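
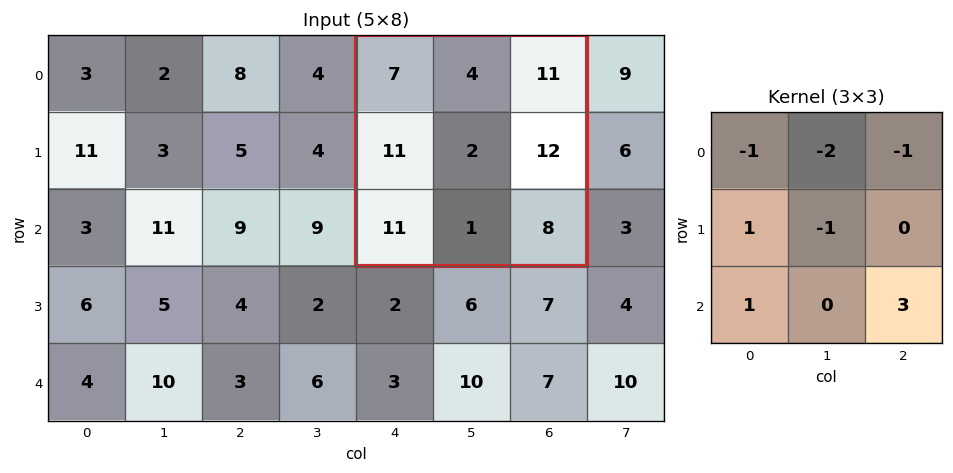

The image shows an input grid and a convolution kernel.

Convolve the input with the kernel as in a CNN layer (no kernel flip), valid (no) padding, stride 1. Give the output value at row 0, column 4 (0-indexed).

18

The receptive field on the input at this output position is [7 4 11 / 11 2 12 / 11 1 8]. Elementwise product with the kernel and sum: 7·-1 + 4·-2 + 11·-1 + 11·1 + 2·-1 + 11·1 + 8·3.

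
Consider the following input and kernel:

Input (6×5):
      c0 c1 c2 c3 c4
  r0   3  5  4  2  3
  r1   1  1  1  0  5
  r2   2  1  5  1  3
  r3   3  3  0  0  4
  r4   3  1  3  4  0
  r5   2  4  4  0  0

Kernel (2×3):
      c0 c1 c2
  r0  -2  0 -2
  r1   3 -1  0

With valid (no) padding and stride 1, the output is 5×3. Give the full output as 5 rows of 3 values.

Output[0,0]: The receptive field on the input at this output position is [3 5 4 / 1 1 1]. Elementwise product with the kernel and sum: 3·-2 + 4·-2 + 1·3 + 1·-1.
Output[0,1]: The receptive field on the input at this output position is [5 4 2 / 1 1 0]. Elementwise product with the kernel and sum: 5·-2 + 2·-2 + 1·3 + 1·-1.

-12 -12 -11
1 -4 2
-8 5 -16
2 -6 -3
-10 -2 6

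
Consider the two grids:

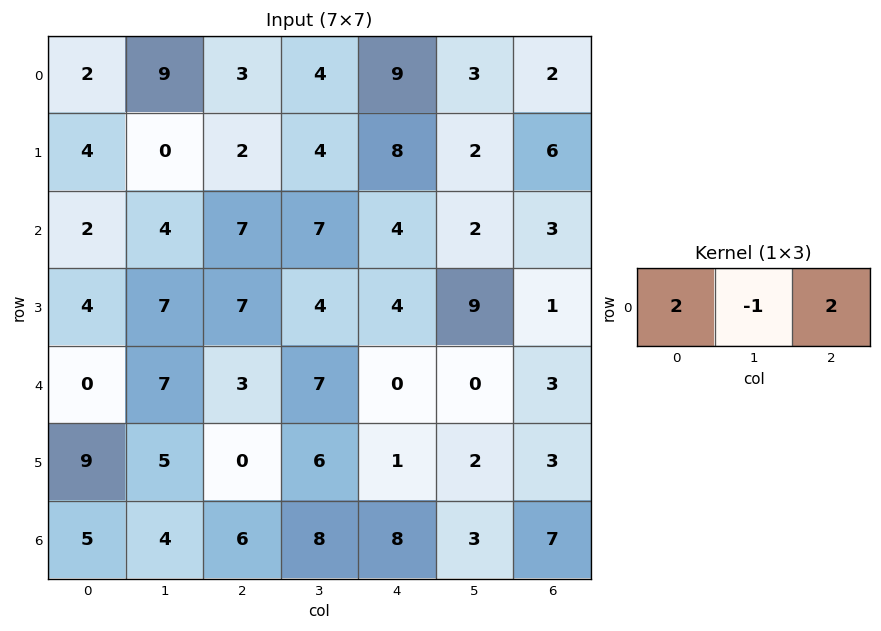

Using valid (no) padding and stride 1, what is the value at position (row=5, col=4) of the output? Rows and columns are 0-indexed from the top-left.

The receptive field on the input at this output position is [1 2 3]. Elementwise product with the kernel and sum: 1·2 + 2·-1 + 3·2.

6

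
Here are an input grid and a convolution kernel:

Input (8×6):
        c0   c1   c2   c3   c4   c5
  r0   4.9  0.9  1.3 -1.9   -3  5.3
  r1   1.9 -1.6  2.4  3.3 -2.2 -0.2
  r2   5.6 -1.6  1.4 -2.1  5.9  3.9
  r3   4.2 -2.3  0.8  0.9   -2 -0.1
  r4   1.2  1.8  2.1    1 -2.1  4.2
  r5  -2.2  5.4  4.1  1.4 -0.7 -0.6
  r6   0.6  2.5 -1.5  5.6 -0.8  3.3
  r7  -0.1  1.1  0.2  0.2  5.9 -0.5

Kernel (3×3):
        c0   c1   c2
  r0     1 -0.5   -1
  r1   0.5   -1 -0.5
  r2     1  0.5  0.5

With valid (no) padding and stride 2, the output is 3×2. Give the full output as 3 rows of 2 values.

Output[0,0]: The receptive field on the input at this output position is [4.9 0.9 1.3 / 1.9 -1.6 2.4 / 5.6 -1.6 1.4]. Elementwise product with the kernel and sum: 4.9·1 + 0.9·-0.5 + 1.3·-1 + 1.9·0.5 + -1.6·-1 + 2.4·-0.5 + 5.6·1 + -1.6·0.5 + 1.4·0.5.
Output[0,1]: The receptive field on the input at this output position is [1.3 -1.9 -3 / 2.4 3.3 -2.2 / 1.4 -2.1 5.9]. Elementwise product with the kernel and sum: 1.3·1 + -1.9·-0.5 + -3·-1 + 2.4·0.5 + 3.3·-1 + -2.2·-0.5 + 1.4·1 + -2.1·0.5 + 5.9·0.5.

10 7.55
12.15 -1.4
-9.25 5.6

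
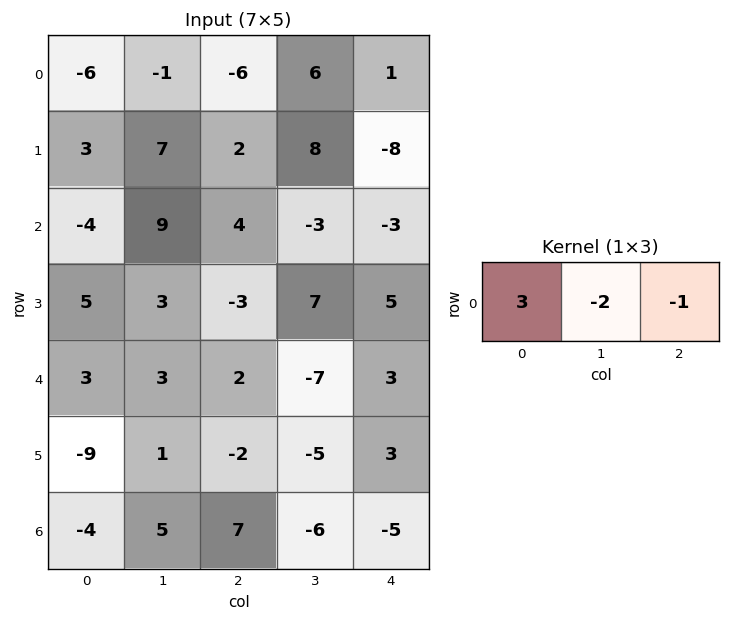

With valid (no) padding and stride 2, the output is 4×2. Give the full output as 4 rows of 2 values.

-10 -31
-34 21
1 17
-29 38

Output[0,0]: The receptive field on the input at this output position is [-6 -1 -6]. Elementwise product with the kernel and sum: -6·3 + -1·-2 + -6·-1.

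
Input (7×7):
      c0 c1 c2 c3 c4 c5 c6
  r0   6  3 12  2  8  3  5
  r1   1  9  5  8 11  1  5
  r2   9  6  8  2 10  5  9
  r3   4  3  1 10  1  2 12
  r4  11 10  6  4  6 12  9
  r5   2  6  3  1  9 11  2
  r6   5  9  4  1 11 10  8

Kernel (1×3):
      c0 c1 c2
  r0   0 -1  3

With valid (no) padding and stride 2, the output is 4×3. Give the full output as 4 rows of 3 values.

33 22 12
18 28 22
8 14 15
3 32 14

Output[0,0]: The receptive field on the input at this output position is [6 3 12]. Elementwise product with the kernel and sum: 3·-1 + 12·3.
Output[0,1]: The receptive field on the input at this output position is [12 2 8]. Elementwise product with the kernel and sum: 2·-1 + 8·3.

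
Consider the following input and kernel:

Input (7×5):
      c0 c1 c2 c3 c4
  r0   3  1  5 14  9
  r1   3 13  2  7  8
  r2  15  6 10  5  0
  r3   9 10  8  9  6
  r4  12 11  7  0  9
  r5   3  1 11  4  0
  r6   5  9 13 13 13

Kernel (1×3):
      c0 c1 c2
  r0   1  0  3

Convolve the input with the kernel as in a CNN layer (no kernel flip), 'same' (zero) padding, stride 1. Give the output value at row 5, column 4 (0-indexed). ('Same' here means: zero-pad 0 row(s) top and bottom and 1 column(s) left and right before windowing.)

4

The receptive field on the zero-padded input at this output position is [4 0 0]. Elementwise product with the kernel and sum: 4·1 + 0·3.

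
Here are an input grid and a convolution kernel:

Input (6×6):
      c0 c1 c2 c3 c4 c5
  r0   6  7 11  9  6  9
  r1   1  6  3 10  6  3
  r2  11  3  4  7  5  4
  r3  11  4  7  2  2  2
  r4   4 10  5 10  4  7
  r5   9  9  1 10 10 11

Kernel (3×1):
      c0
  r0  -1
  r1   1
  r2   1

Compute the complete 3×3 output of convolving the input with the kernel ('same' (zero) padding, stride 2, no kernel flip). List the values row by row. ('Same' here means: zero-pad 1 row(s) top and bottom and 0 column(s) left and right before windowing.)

Output[0,0]: The receptive field on the zero-padded input at this output position is [0 / 6 / 1]. Elementwise product with the kernel and sum: 0·-1 + 6·1 + 1·1.
Output[0,1]: The receptive field on the zero-padded input at this output position is [0 / 11 / 3]. Elementwise product with the kernel and sum: 0·-1 + 11·1 + 3·1.

7 14 12
21 8 1
2 -1 12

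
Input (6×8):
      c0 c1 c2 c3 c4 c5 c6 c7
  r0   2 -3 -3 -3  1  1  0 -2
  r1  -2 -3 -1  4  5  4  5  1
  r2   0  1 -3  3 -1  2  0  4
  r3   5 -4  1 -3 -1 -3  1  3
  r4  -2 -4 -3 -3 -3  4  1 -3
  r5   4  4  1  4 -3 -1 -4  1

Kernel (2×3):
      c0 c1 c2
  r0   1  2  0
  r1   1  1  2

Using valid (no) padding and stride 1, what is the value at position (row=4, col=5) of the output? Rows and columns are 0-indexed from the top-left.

3

The receptive field on the input at this output position is [4 1 -3 / -1 -4 1]. Elementwise product with the kernel and sum: 4·1 + 1·2 + -1·1 + -4·1 + 1·2.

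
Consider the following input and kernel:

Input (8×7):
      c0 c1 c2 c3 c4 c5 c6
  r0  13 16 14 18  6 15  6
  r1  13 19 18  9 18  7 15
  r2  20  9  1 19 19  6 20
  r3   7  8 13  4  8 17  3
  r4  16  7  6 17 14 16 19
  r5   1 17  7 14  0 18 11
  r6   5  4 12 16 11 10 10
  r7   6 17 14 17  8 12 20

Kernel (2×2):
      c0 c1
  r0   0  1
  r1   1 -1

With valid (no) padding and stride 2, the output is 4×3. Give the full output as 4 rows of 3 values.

Output[0,0]: The receptive field on the input at this output position is [13 16 / 13 19]. Elementwise product with the kernel and sum: 16·1 + 13·1 + 19·-1.
Output[0,1]: The receptive field on the input at this output position is [14 18 / 18 9]. Elementwise product with the kernel and sum: 18·1 + 18·1 + 9·-1.

10 27 26
8 28 -3
-9 10 -2
-7 13 6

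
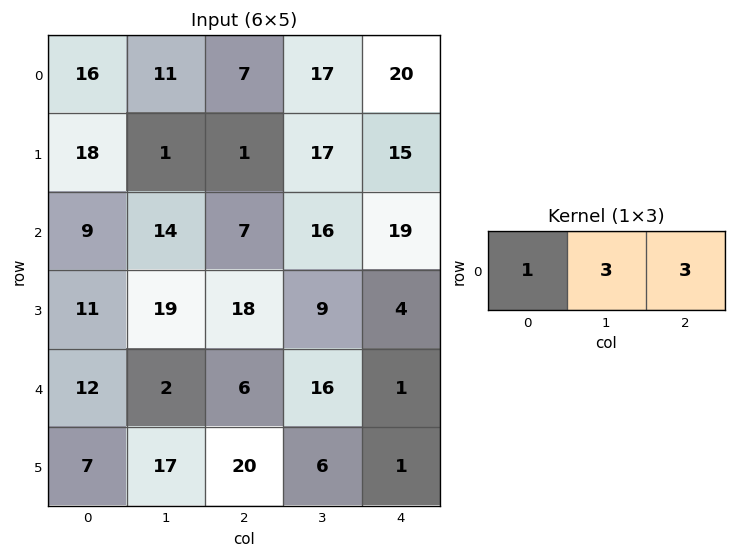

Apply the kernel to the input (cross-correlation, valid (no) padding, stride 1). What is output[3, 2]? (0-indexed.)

57

The receptive field on the input at this output position is [18 9 4]. Elementwise product with the kernel and sum: 18·1 + 9·3 + 4·3.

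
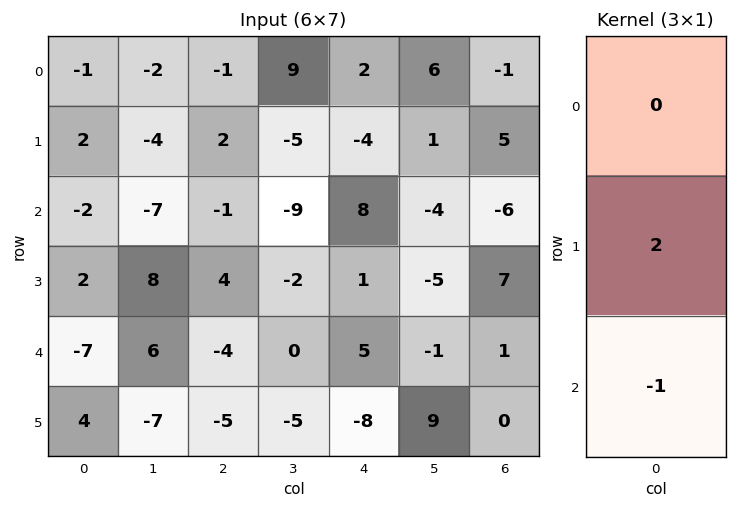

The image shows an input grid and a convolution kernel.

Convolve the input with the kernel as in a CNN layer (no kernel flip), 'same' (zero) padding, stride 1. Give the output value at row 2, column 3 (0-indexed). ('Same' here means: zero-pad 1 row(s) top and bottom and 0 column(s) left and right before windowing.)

The receptive field on the zero-padded input at this output position is [-5 / -9 / -2]. Elementwise product with the kernel and sum: -9·2 + -2·-1.

-16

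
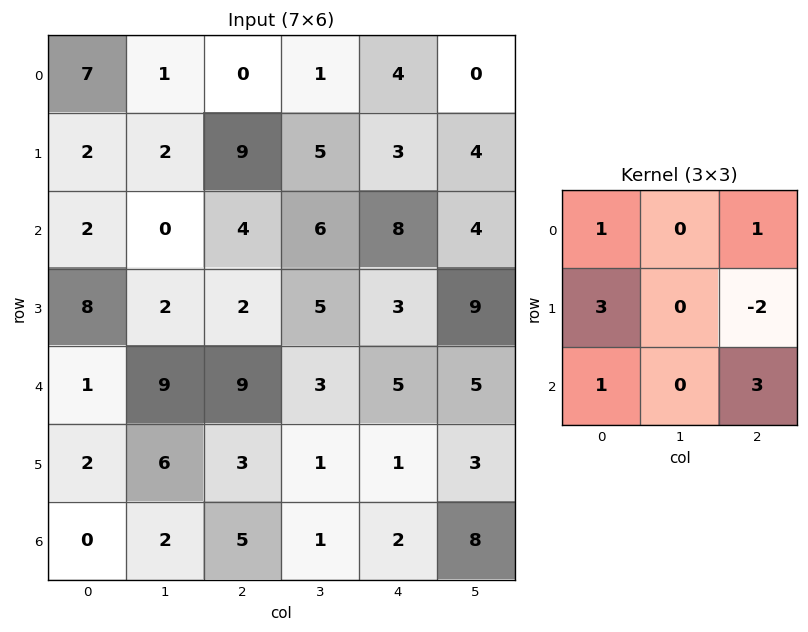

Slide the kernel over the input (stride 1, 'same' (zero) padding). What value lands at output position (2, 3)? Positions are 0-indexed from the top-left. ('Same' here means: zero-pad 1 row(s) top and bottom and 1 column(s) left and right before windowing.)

The receptive field on the zero-padded input at this output position is [9 5 3 / 4 6 8 / 2 5 3]. Elementwise product with the kernel and sum: 9·1 + 3·1 + 4·3 + 8·-2 + 2·1 + 3·3.

19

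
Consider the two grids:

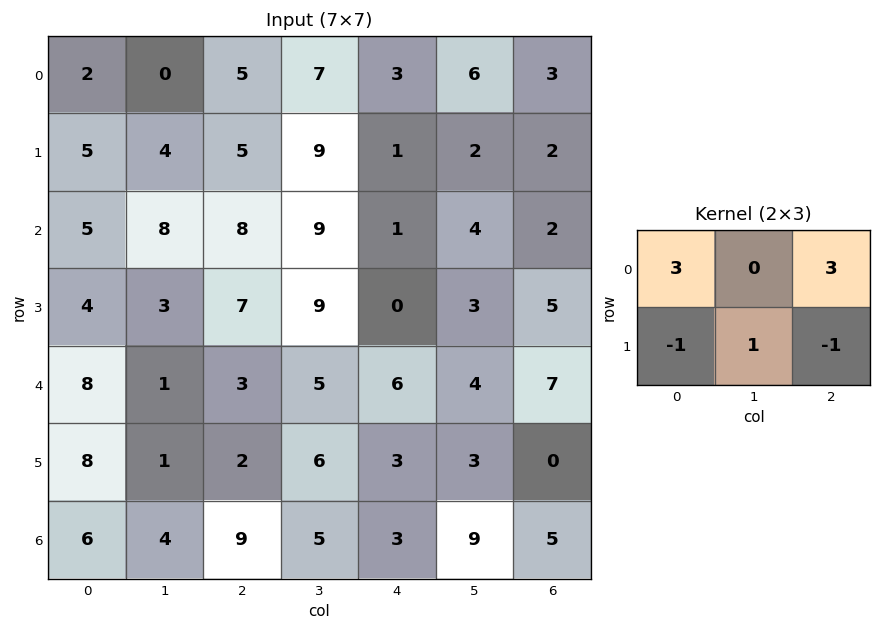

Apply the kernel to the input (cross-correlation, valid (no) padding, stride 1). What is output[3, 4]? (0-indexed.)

6

The receptive field on the input at this output position is [0 3 5 / 6 4 7]. Elementwise product with the kernel and sum: 0·3 + 5·3 + 6·-1 + 4·1 + 7·-1.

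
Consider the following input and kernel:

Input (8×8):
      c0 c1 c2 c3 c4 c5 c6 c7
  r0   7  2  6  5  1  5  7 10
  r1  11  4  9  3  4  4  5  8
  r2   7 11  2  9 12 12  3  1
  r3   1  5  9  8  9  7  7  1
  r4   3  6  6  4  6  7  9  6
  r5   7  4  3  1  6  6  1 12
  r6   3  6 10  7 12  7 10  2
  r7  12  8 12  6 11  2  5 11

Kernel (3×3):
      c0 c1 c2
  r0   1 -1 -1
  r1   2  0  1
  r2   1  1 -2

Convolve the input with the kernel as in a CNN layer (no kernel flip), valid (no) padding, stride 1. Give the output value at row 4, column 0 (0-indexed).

The receptive field on the input at this output position is [3 6 6 / 7 4 3 / 3 6 10]. Elementwise product with the kernel and sum: 3·1 + 6·-1 + 6·-1 + 7·2 + 3·1 + 3·1 + 6·1 + 10·-2.

-3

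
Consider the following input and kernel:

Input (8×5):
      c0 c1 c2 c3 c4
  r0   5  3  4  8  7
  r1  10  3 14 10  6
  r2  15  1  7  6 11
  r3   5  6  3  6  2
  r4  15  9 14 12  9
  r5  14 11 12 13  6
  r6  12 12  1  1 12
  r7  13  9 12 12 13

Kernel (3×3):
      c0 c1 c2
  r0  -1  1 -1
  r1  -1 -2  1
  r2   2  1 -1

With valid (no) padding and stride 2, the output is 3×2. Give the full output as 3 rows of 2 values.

Output[0,0]: The receptive field on the input at this output position is [5 3 4 / 10 3 14 / 15 1 7]. Elementwise product with the kernel and sum: 5·-1 + 3·1 + 4·-1 + 10·-1 + 3·-2 + 14·1 + 15·2 + 1·1 + 7·-1.
Output[0,1]: The receptive field on the input at this output position is [4 8 7 / 14 10 6 / 7 6 11]. Elementwise product with the kernel and sum: 4·-1 + 8·1 + 7·-1 + 14·-1 + 10·-2 + 6·1 + 7·2 + 6·1 + 11·-1.

16 -22
-10 6
-9 -52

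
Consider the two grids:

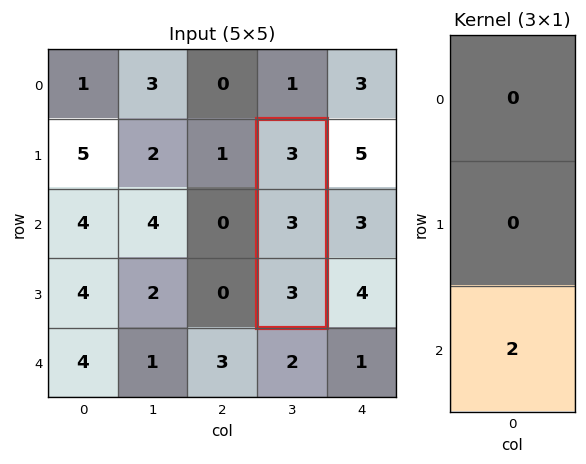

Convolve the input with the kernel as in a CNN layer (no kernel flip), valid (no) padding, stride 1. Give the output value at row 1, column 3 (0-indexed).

The receptive field on the input at this output position is [3 / 3 / 3]. Elementwise product with the kernel and sum: 3·2.

6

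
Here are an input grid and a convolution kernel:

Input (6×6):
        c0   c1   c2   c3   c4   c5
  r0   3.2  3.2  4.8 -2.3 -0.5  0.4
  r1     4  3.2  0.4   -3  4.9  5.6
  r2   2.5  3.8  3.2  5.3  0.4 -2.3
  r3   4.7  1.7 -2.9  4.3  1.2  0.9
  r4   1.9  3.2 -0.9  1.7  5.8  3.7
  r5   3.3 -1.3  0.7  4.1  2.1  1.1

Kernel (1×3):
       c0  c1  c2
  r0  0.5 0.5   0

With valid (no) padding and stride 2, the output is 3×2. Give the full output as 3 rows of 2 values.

Output[0,0]: The receptive field on the input at this output position is [3.2 3.2 4.8]. Elementwise product with the kernel and sum: 3.2·0.5 + 3.2·0.5.
Output[0,1]: The receptive field on the input at this output position is [4.8 -2.3 -0.5]. Elementwise product with the kernel and sum: 4.8·0.5 + -2.3·0.5.

3.2 1.25
3.15 4.25
2.55 0.4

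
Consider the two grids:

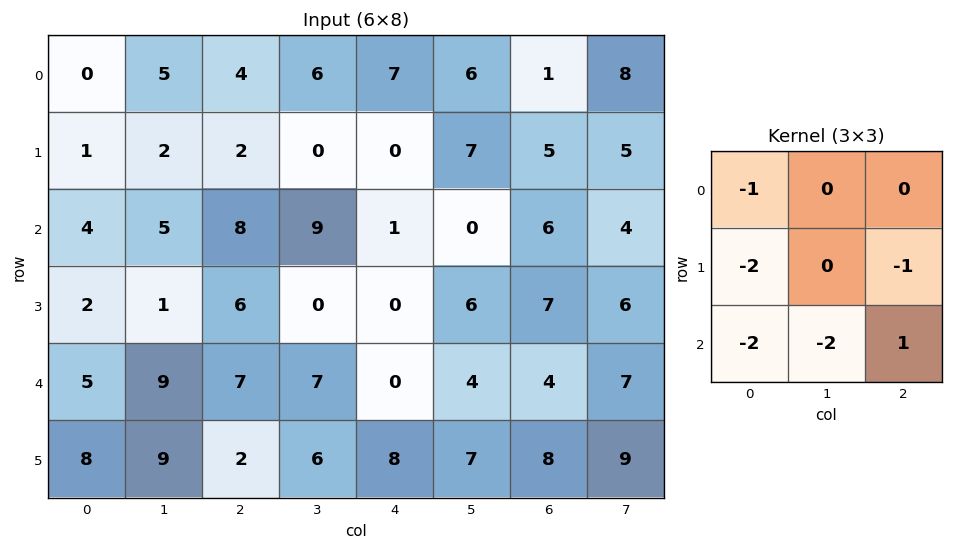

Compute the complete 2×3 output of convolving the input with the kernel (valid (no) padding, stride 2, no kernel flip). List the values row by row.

Output[0,0]: The receptive field on the input at this output position is [0 5 4 / 1 2 2 / 4 5 8]. Elementwise product with the kernel and sum: 0·-1 + 1·-2 + 2·-1 + 4·-2 + 5·-2 + 8·1.
Output[0,1]: The receptive field on the input at this output position is [4 6 7 / 2 0 0 / 8 9 1]. Elementwise product with the kernel and sum: 4·-1 + 2·-2 + 0·-1 + 8·-2 + 9·-2 + 1·1.

-14 -41 -8
-35 -48 -12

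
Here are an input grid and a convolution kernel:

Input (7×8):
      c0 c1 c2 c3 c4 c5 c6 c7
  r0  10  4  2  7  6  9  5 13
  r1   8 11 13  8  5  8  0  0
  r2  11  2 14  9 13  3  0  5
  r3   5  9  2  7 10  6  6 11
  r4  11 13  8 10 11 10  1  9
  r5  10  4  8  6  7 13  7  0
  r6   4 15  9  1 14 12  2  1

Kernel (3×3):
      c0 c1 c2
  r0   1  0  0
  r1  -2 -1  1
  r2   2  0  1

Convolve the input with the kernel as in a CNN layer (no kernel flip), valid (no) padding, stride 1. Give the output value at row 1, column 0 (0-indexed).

The receptive field on the input at this output position is [8 11 13 / 11 2 14 / 5 9 2]. Elementwise product with the kernel and sum: 8·1 + 11·-2 + 2·-1 + 14·1 + 5·2 + 2·1.

10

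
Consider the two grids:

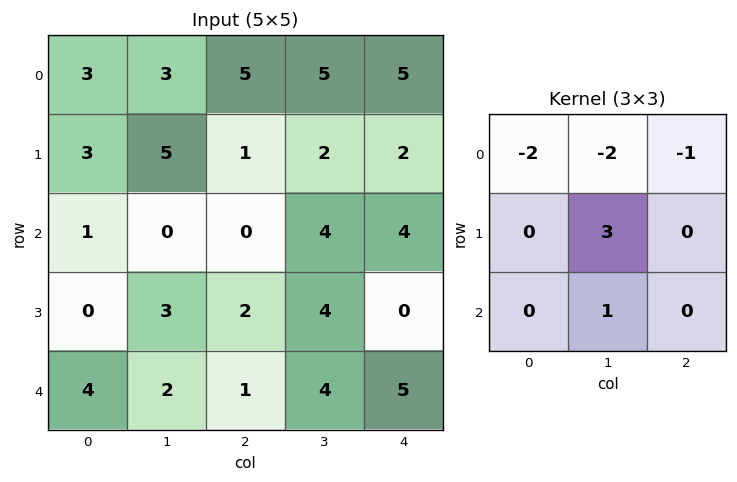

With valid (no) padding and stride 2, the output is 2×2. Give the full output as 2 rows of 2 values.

Output[0,0]: The receptive field on the input at this output position is [3 3 5 / 3 5 1 / 1 0 0]. Elementwise product with the kernel and sum: 3·-2 + 3·-2 + 5·-1 + 5·3 + 0·1.
Output[0,1]: The receptive field on the input at this output position is [5 5 5 / 1 2 2 / 0 4 4]. Elementwise product with the kernel and sum: 5·-2 + 5·-2 + 5·-1 + 2·3 + 4·1.

-2 -15
9 4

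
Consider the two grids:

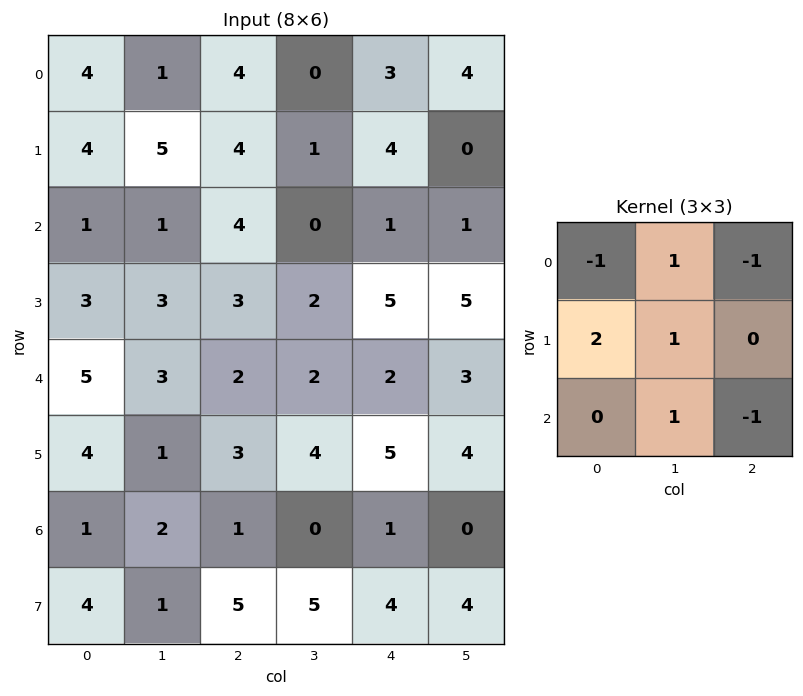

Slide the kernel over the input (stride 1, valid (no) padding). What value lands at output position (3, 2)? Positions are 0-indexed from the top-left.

-1

The receptive field on the input at this output position is [3 2 5 / 2 2 2 / 3 4 5]. Elementwise product with the kernel and sum: 3·-1 + 2·1 + 5·-1 + 2·2 + 2·1 + 4·1 + 5·-1.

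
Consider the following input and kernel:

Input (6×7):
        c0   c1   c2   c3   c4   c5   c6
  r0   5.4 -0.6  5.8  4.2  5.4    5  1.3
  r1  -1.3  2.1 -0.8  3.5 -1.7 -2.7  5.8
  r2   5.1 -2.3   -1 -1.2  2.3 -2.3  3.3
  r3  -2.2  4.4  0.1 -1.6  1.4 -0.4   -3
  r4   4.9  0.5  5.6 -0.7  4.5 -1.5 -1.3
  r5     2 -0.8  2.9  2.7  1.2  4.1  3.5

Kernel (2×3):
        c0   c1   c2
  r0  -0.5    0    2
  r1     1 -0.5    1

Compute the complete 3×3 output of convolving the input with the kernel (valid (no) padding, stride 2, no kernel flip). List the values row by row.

Output[0,0]: The receptive field on the input at this output position is [5.4 -0.6 5.8 / -1.3 2.1 -0.8]. Elementwise product with the kernel and sum: 5.4·-0.5 + 5.8·2 + -1.3·1 + 2.1·-0.5 + -0.8·1.
Output[0,1]: The receptive field on the input at this output position is [5.8 4.2 5.4 / -0.8 3.5 -1.7]. Elementwise product with the kernel and sum: 5.8·-0.5 + 5.4·2 + -0.8·1 + 3.5·-0.5 + -1.7·1.

5.75 3.65 5.35
-8.85 7.4 4.05
14.05 8.95 -2.2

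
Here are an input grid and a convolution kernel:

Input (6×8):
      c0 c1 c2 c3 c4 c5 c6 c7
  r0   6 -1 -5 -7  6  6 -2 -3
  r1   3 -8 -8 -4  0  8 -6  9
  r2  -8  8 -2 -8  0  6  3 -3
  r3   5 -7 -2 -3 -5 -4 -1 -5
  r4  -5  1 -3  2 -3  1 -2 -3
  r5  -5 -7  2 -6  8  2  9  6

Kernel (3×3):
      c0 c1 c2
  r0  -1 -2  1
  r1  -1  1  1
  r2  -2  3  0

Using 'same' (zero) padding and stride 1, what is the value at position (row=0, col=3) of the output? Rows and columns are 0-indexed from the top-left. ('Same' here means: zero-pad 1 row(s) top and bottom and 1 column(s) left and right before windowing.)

8

The receptive field on the zero-padded input at this output position is [0 0 0 / -5 -7 6 / -8 -4 0]. Elementwise product with the kernel and sum: 0·-1 + 0·-2 + 0·1 + -5·-1 + -7·1 + 6·1 + -8·-2 + -4·3.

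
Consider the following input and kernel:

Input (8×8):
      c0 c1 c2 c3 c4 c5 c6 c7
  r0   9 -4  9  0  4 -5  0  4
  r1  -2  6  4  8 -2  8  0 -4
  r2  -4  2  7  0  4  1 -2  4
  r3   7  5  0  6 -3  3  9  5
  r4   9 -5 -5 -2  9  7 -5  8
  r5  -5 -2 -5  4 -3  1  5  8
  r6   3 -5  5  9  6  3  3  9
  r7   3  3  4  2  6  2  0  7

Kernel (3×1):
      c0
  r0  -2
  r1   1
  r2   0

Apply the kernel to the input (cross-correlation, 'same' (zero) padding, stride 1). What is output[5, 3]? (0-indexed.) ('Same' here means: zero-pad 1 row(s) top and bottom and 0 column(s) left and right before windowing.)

8

The receptive field on the zero-padded input at this output position is [-2 / 4 / 9]. Elementwise product with the kernel and sum: -2·-2 + 4·1.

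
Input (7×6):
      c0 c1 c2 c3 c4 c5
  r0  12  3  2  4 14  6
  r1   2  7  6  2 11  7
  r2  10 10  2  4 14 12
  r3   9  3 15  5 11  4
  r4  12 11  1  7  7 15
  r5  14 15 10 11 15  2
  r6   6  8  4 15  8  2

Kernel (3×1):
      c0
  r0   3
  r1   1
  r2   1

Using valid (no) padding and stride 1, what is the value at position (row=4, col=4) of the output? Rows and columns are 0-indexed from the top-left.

44

The receptive field on the input at this output position is [7 / 15 / 8]. Elementwise product with the kernel and sum: 7·3 + 15·1 + 8·1.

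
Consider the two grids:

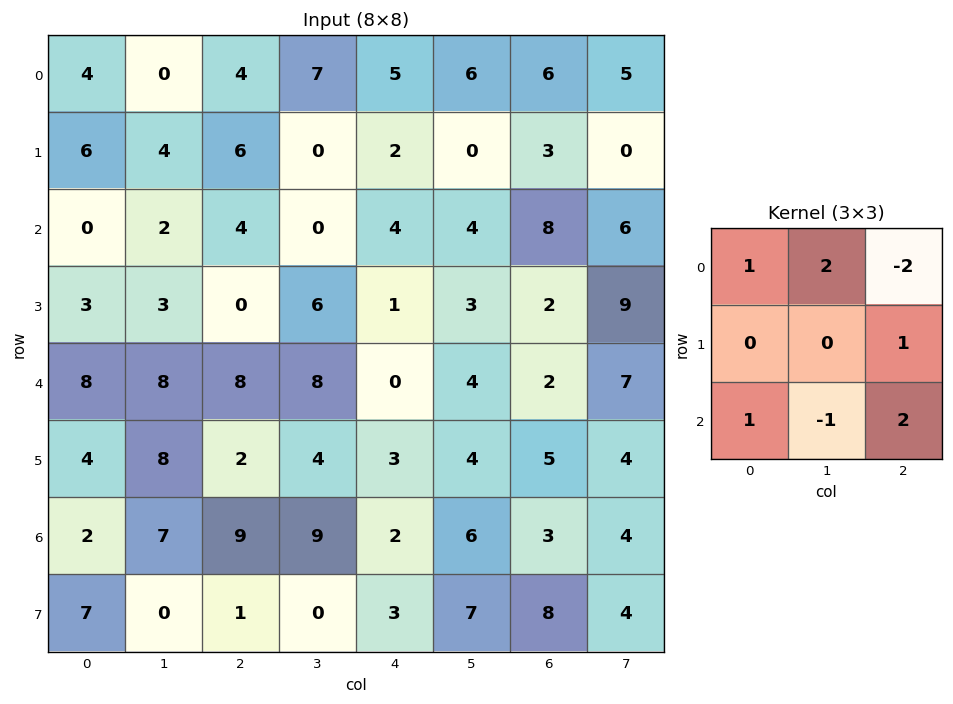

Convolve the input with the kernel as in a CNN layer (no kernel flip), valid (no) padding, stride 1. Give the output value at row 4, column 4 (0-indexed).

11

The receptive field on the input at this output position is [0 4 2 / 3 4 5 / 2 6 3]. Elementwise product with the kernel and sum: 0·1 + 4·2 + 2·-2 + 5·1 + 2·1 + 6·-1 + 3·2.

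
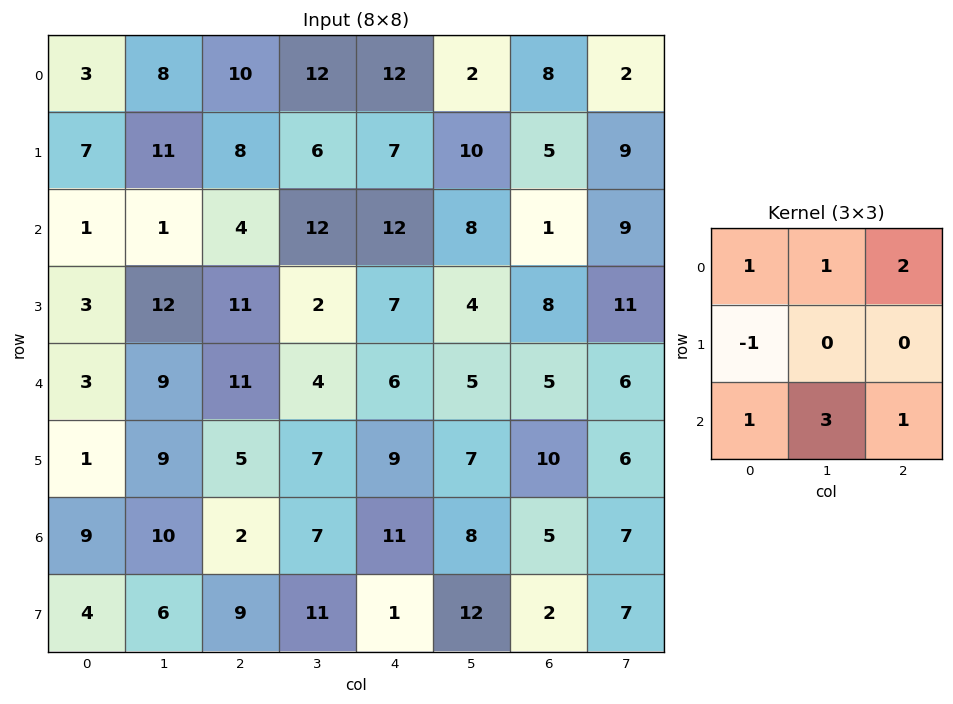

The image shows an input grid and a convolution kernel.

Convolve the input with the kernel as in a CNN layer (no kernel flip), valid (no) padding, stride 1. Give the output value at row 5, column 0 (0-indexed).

42

The receptive field on the input at this output position is [1 9 5 / 9 10 2 / 4 6 9]. Elementwise product with the kernel and sum: 1·1 + 9·1 + 5·2 + 9·-1 + 4·1 + 6·3 + 9·1.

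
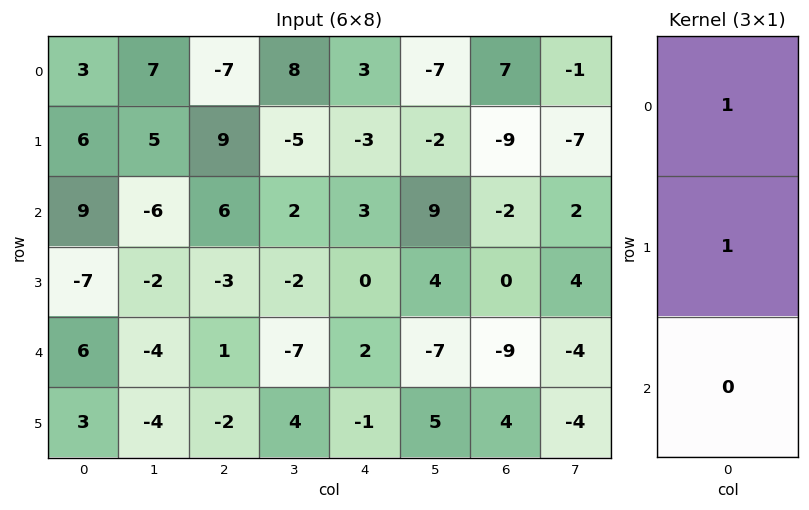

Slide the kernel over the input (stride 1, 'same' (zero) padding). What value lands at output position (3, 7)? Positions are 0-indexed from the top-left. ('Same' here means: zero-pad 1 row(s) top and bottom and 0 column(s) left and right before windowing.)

The receptive field on the zero-padded input at this output position is [2 / 4 / -4]. Elementwise product with the kernel and sum: 2·1 + 4·1.

6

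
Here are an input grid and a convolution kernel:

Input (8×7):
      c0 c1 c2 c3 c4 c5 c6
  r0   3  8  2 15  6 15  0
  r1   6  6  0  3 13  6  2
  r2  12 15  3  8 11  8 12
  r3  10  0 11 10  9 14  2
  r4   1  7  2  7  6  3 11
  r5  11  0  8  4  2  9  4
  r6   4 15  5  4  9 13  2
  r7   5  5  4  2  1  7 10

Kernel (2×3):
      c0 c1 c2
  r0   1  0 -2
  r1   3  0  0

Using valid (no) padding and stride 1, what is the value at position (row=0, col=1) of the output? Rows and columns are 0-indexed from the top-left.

The receptive field on the input at this output position is [8 2 15 / 6 0 3]. Elementwise product with the kernel and sum: 8·1 + 15·-2 + 6·3.

-4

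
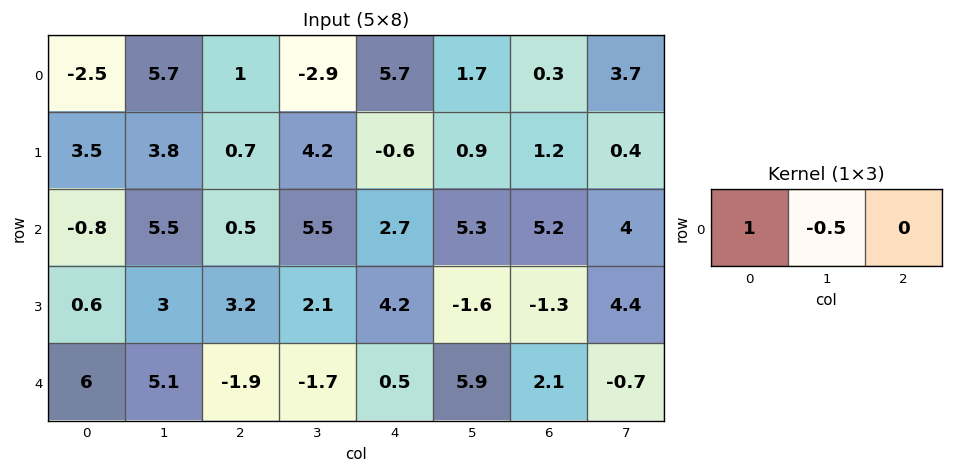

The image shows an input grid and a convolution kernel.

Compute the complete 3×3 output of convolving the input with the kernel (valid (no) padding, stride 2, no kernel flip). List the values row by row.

Output[0,0]: The receptive field on the input at this output position is [-2.5 5.7 1]. Elementwise product with the kernel and sum: -2.5·1 + 5.7·-0.5.
Output[0,1]: The receptive field on the input at this output position is [1 -2.9 5.7]. Elementwise product with the kernel and sum: 1·1 + -2.9·-0.5.

-5.35 2.45 4.85
-3.55 -2.25 0.05
3.45 -1.05 -2.45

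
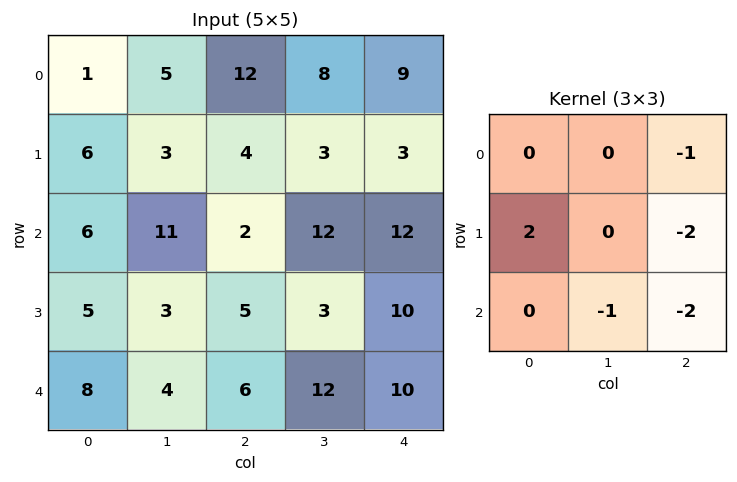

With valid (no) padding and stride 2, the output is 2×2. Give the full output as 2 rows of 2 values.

Output[0,0]: The receptive field on the input at this output position is [1 5 12 / 6 3 4 / 6 11 2]. Elementwise product with the kernel and sum: 12·-1 + 6·2 + 4·-2 + 11·-1 + 2·-2.
Output[0,1]: The receptive field on the input at this output position is [12 8 9 / 4 3 3 / 2 12 12]. Elementwise product with the kernel and sum: 9·-1 + 4·2 + 3·-2 + 12·-1 + 12·-2.

-23 -43
-18 -54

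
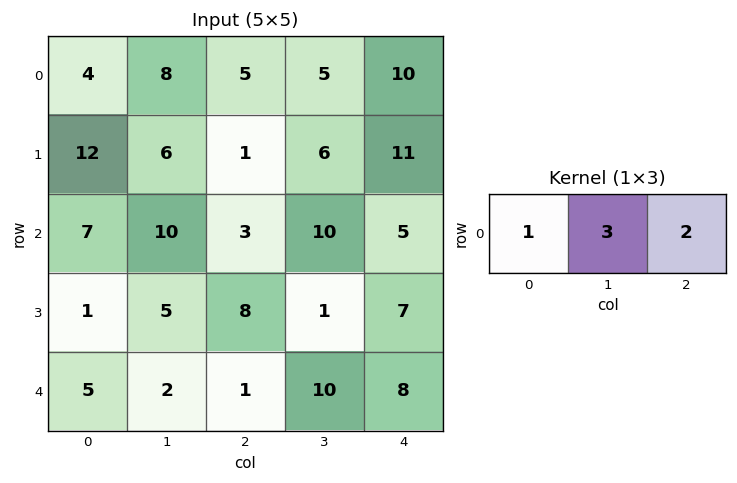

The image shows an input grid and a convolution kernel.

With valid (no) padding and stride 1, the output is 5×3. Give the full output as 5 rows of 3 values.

38 33 40
32 21 41
43 39 43
32 31 25
13 25 47

Output[0,0]: The receptive field on the input at this output position is [4 8 5]. Elementwise product with the kernel and sum: 4·1 + 8·3 + 5·2.
Output[0,1]: The receptive field on the input at this output position is [8 5 5]. Elementwise product with the kernel and sum: 8·1 + 5·3 + 5·2.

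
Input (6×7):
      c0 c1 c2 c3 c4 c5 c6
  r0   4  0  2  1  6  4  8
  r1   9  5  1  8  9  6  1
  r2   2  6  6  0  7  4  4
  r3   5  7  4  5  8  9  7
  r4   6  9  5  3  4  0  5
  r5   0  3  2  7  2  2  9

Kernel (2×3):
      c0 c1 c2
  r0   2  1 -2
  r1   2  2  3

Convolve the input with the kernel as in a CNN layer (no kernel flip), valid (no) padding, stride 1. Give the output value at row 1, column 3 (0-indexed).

39

The receptive field on the input at this output position is [8 9 6 / 0 7 4]. Elementwise product with the kernel and sum: 8·2 + 9·1 + 6·-2 + 0·2 + 7·2 + 4·3.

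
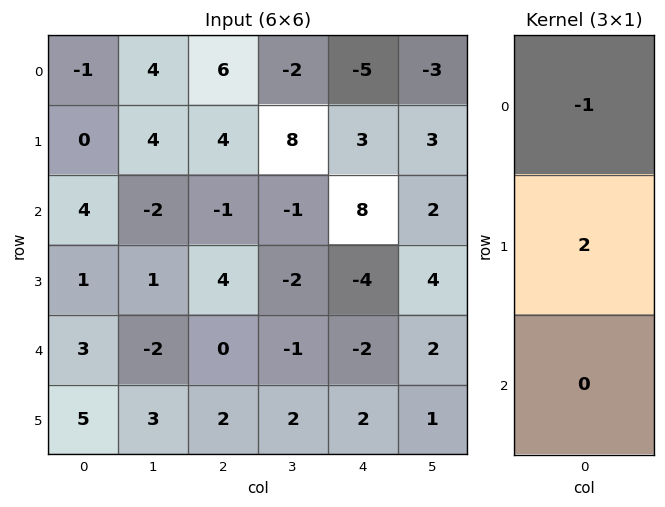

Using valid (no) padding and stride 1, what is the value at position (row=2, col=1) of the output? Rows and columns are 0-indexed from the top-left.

The receptive field on the input at this output position is [-2 / 1 / -2]. Elementwise product with the kernel and sum: -2·-1 + 1·2.

4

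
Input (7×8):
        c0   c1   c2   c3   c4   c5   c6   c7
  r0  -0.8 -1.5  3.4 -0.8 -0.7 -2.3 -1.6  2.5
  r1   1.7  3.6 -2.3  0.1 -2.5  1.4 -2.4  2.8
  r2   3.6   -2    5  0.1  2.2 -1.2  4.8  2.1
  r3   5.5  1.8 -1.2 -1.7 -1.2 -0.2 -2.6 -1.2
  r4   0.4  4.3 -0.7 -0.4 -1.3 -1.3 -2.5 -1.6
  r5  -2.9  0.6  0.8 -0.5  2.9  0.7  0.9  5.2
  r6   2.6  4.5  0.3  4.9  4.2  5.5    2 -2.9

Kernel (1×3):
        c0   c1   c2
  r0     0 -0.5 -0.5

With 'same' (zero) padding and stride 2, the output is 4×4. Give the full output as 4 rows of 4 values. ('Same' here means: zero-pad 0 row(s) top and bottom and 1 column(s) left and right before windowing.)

1.15 -1.3 1.5 -0.45
-0.8 -2.55 -0.5 -3.45
-2.35 0.55 1.3 2.05
-3.55 -2.6 -4.85 0.45

Output[0,0]: The receptive field on the zero-padded input at this output position is [0 -0.8 -1.5]. Elementwise product with the kernel and sum: -0.8·-0.5 + -1.5·-0.5.
Output[0,1]: The receptive field on the zero-padded input at this output position is [-1.5 3.4 -0.8]. Elementwise product with the kernel and sum: 3.4·-0.5 + -0.8·-0.5.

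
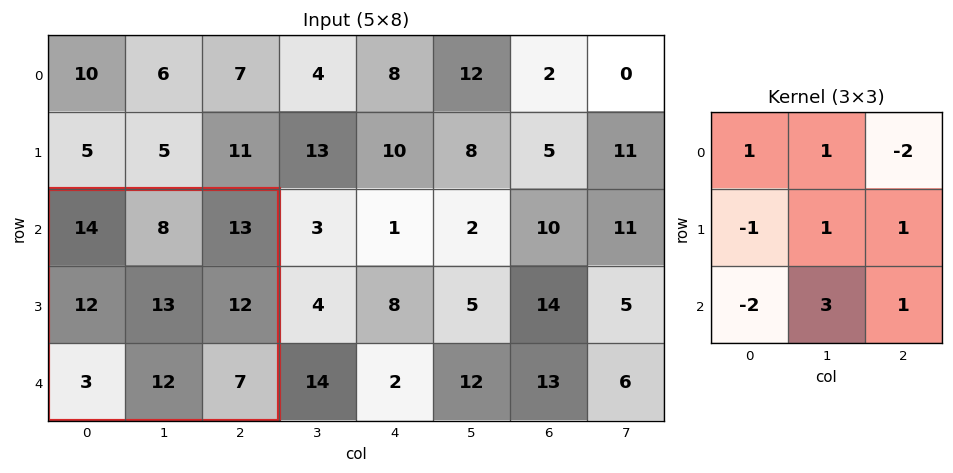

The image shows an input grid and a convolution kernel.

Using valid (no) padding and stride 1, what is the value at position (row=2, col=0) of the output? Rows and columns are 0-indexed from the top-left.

46

The receptive field on the input at this output position is [14 8 13 / 12 13 12 / 3 12 7]. Elementwise product with the kernel and sum: 14·1 + 8·1 + 13·-2 + 12·-1 + 13·1 + 12·1 + 3·-2 + 12·3 + 7·1.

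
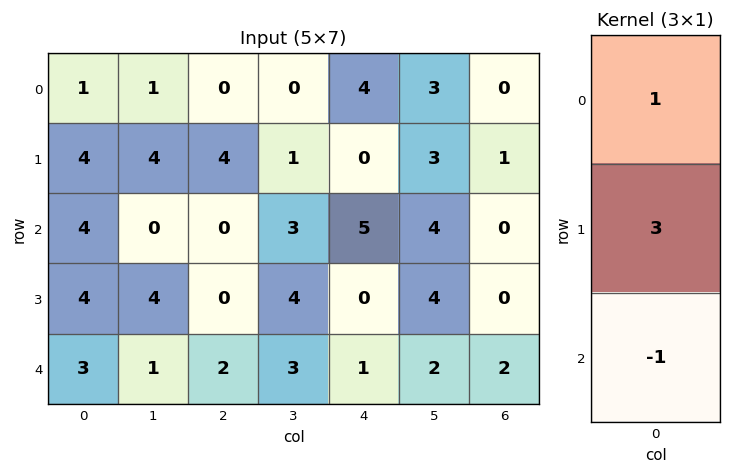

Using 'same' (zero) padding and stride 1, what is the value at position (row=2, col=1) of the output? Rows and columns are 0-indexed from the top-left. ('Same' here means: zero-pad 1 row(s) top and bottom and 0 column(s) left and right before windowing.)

The receptive field on the zero-padded input at this output position is [4 / 0 / 4]. Elementwise product with the kernel and sum: 4·1 + 0·3 + 4·-1.

0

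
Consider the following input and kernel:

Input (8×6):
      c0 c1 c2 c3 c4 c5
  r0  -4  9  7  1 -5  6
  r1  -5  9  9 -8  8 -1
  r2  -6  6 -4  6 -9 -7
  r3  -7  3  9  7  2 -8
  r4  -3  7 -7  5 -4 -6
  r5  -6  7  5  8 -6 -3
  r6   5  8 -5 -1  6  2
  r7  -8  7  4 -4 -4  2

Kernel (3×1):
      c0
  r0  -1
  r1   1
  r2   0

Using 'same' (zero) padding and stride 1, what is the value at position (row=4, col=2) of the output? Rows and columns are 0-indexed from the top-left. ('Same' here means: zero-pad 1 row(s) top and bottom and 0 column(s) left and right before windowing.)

-16

The receptive field on the zero-padded input at this output position is [9 / -7 / 5]. Elementwise product with the kernel and sum: 9·-1 + -7·1.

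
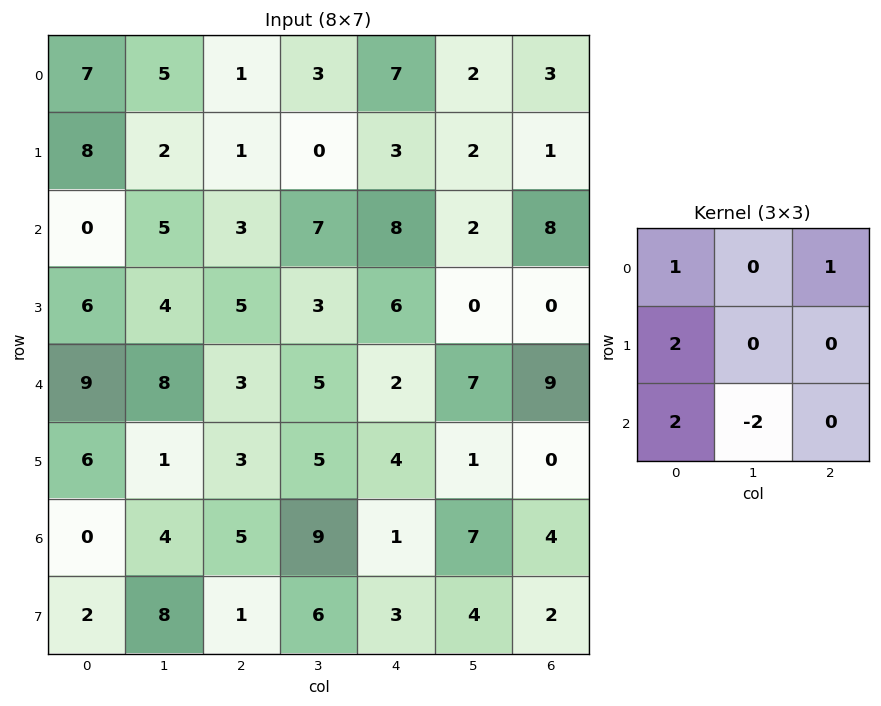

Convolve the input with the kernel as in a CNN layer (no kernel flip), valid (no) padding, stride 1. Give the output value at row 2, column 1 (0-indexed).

The receptive field on the input at this output position is [5 3 7 / 4 5 3 / 8 3 5]. Elementwise product with the kernel and sum: 5·1 + 7·1 + 4·2 + 8·2 + 3·-2.

30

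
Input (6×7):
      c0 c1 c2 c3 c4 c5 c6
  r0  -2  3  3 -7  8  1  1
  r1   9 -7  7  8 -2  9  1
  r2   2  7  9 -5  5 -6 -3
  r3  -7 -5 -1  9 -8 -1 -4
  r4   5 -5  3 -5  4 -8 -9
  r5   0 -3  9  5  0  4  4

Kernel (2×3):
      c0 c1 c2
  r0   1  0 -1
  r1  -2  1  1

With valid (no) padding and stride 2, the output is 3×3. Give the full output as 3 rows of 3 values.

Output[0,0]: The receptive field on the input at this output position is [-2 3 3 / 9 -7 7]. Elementwise product with the kernel and sum: -2·1 + 3·-1 + 9·-2 + -7·1 + 7·1.

-23 -13 21
1 7 19
8 -14 21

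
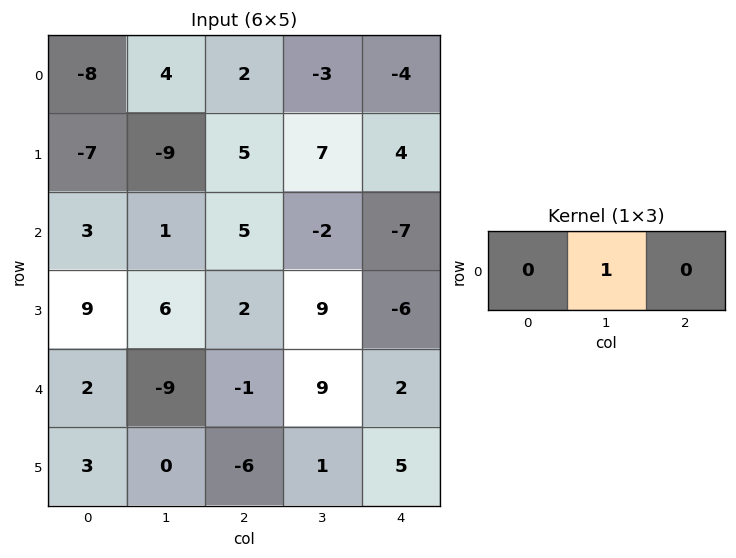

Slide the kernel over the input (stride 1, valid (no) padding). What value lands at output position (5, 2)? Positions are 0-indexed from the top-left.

1

The receptive field on the input at this output position is [-6 1 5]. Elementwise product with the kernel and sum: 1·1.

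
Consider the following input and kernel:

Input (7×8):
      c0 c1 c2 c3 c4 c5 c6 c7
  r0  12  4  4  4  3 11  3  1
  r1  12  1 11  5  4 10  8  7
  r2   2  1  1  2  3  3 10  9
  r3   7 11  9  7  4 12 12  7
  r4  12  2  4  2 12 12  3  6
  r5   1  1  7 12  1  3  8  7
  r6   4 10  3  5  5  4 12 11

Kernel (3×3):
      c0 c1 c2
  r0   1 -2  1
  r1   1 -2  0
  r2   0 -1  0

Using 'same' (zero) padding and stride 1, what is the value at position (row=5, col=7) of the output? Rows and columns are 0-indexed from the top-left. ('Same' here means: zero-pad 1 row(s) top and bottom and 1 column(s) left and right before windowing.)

The receptive field on the zero-padded input at this output position is [3 6 0 / 8 7 0 / 12 11 0]. Elementwise product with the kernel and sum: 3·1 + 6·-2 + 0·1 + 8·1 + 7·-2 + 11·-1.

-26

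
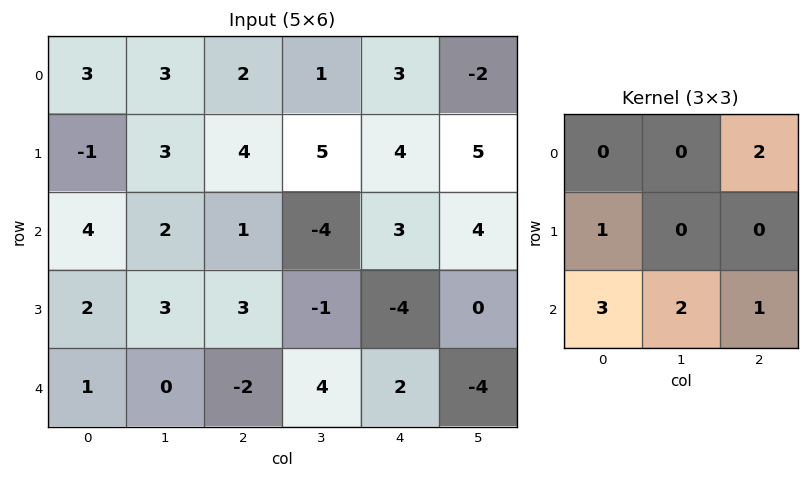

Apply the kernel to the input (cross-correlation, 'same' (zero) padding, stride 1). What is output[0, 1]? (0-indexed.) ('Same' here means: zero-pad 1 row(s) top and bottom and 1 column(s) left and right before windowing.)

10

The receptive field on the zero-padded input at this output position is [0 0 0 / 3 3 2 / -1 3 4]. Elementwise product with the kernel and sum: 0·2 + 3·1 + -1·3 + 3·2 + 4·1.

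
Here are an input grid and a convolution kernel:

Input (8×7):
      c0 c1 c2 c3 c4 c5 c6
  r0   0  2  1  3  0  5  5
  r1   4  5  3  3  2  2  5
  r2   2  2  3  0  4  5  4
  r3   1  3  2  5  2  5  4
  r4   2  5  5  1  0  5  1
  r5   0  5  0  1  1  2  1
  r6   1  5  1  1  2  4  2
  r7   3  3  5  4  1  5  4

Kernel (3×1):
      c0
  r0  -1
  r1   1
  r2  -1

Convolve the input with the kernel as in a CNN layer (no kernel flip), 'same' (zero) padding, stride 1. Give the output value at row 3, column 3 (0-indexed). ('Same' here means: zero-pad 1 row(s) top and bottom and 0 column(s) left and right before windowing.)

4

The receptive field on the zero-padded input at this output position is [0 / 5 / 1]. Elementwise product with the kernel and sum: 0·-1 + 5·1 + 1·-1.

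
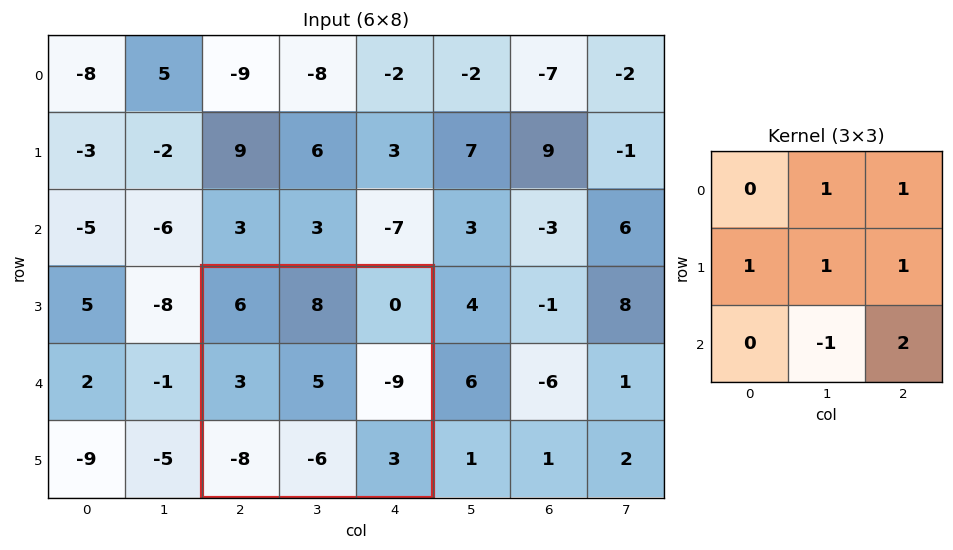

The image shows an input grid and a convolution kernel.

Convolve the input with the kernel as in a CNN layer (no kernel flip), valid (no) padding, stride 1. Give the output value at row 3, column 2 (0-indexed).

The receptive field on the input at this output position is [6 8 0 / 3 5 -9 / -8 -6 3]. Elementwise product with the kernel and sum: 8·1 + 0·1 + 3·1 + 5·1 + -9·1 + -6·-1 + 3·2.

19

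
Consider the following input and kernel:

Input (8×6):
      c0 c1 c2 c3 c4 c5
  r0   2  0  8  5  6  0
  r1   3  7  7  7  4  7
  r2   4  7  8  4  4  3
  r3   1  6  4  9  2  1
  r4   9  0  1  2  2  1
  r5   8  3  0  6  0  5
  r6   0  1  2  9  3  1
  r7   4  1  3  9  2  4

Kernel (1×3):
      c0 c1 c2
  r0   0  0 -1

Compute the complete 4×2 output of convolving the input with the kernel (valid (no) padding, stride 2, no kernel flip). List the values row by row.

-8 -6
-8 -4
-1 -2
-2 -3

Output[0,0]: The receptive field on the input at this output position is [2 0 8]. Elementwise product with the kernel and sum: 8·-1.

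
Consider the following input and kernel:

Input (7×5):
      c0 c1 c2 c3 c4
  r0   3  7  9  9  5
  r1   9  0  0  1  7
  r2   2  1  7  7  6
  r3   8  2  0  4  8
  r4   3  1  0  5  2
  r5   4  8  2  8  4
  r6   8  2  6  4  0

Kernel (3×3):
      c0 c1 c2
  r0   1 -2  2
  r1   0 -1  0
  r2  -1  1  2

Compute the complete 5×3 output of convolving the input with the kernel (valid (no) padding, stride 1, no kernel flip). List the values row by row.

Output[0,0]: The receptive field on the input at this output position is [3 7 9 / 9 0 0 / 2 1 7]. Elementwise product with the kernel and sum: 3·1 + 7·-2 + 9·2 + 0·-1 + 2·-1 + 1·1 + 7·2.
Output[0,1]: The receptive field on the input at this output position is [7 9 9 / 0 0 1 / 1 7 7]. Elementwise product with the kernel and sum: 7·1 + 9·-2 + 9·2 + 0·-1 + 1·-1 + 7·1 + 7·2.

20 27 12
2 1 25
10 10 10
11 20 17
-1 21 -16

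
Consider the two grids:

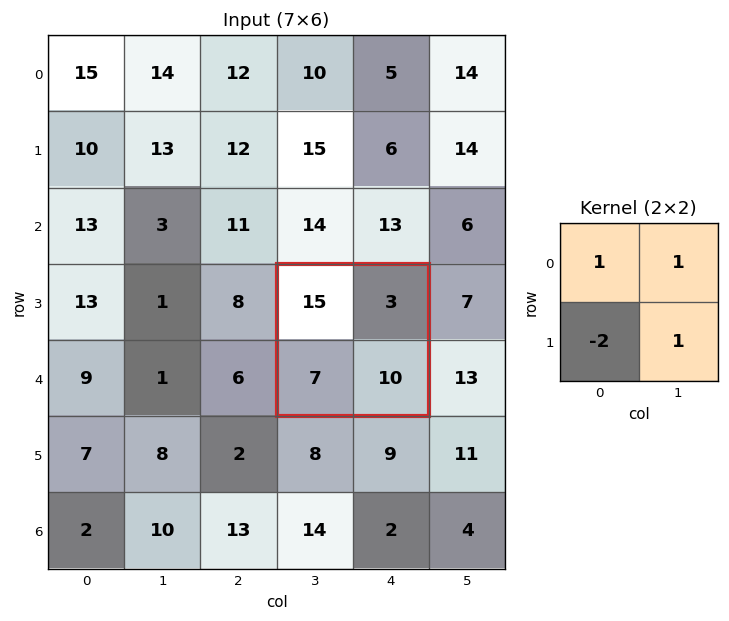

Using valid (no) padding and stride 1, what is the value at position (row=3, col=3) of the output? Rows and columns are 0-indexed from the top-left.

14

The receptive field on the input at this output position is [15 3 / 7 10]. Elementwise product with the kernel and sum: 15·1 + 3·1 + 7·-2 + 10·1.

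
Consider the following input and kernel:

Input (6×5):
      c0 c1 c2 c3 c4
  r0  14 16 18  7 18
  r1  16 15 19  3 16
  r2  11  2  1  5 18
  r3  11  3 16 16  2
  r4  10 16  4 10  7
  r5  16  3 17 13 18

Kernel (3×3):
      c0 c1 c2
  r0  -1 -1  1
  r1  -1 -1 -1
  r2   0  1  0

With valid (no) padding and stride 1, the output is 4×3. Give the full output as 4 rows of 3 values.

Output[0,0]: The receptive field on the input at this output position is [14 16 18 / 16 15 19 / 11 2 1]. Elementwise product with the kernel and sum: 14·-1 + 16·-1 + 18·1 + 16·-1 + 15·-1 + 19·-1 + 2·1.
Output[0,1]: The receptive field on the input at this output position is [16 18 7 / 15 19 3 / 2 1 5]. Elementwise product with the kernel and sum: 16·-1 + 18·-1 + 7·1 + 15·-1 + 19·-1 + 3·-1 + 1·1.

-60 -63 -40
-23 -23 -14
-26 -29 -12
-25 -16 -38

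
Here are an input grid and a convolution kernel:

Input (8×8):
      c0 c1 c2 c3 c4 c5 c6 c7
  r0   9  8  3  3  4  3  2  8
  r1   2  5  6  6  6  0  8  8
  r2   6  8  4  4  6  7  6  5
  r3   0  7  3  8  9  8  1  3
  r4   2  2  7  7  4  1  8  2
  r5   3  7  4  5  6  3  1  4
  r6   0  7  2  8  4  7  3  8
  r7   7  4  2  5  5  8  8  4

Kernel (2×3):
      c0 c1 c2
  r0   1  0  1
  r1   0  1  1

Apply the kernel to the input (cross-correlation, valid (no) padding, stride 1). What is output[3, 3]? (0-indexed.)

The receptive field on the input at this output position is [8 9 8 / 7 4 1]. Elementwise product with the kernel and sum: 8·1 + 8·1 + 4·1 + 1·1.

21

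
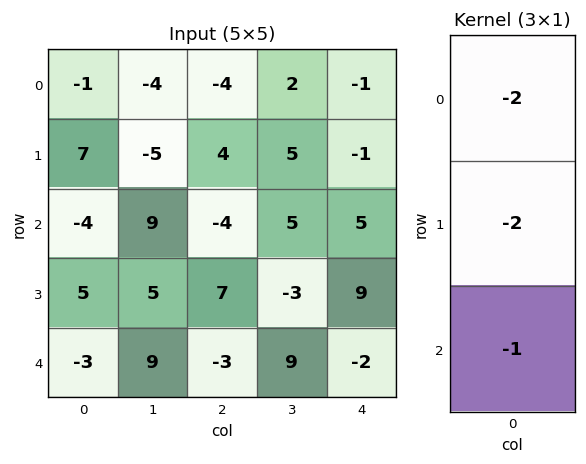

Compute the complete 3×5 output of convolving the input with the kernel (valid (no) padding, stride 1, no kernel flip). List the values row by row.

Output[0,0]: The receptive field on the input at this output position is [-1 / 7 / -4]. Elementwise product with the kernel and sum: -1·-2 + 7·-2 + -4·-1.
Output[0,1]: The receptive field on the input at this output position is [-4 / -5 / 9]. Elementwise product with the kernel and sum: -4·-2 + -5·-2 + 9·-1.

-8 9 4 -19 -1
-11 -13 -7 -17 -17
1 -37 -3 -13 -26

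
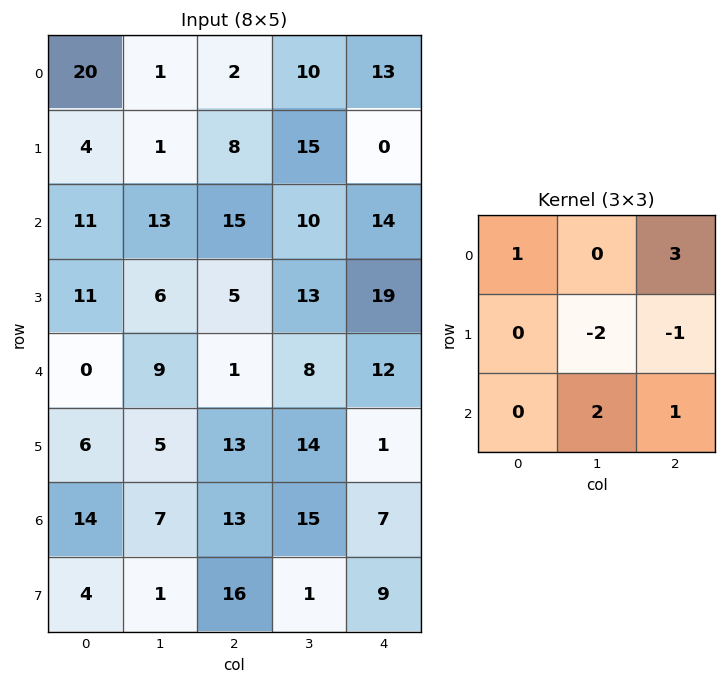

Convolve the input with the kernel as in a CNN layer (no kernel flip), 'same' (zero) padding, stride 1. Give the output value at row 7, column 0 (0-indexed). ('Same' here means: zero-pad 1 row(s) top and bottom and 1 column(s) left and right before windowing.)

12

The receptive field on the zero-padded input at this output position is [0 14 7 / 0 4 1 / 0 0 0]. Elementwise product with the kernel and sum: 0·1 + 7·3 + 4·-2 + 1·-1 + 0·2 + 0·1.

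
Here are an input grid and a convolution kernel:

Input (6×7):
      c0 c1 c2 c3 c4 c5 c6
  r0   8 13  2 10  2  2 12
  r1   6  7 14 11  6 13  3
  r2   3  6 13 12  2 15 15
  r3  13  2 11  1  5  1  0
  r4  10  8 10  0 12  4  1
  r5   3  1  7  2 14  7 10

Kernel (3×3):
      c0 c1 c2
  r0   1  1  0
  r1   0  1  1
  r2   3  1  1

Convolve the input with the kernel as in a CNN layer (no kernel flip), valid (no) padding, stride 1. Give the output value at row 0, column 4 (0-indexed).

The receptive field on the input at this output position is [2 2 12 / 6 13 3 / 2 15 15]. Elementwise product with the kernel and sum: 2·1 + 2·1 + 13·1 + 3·1 + 2·3 + 15·1 + 15·1.

56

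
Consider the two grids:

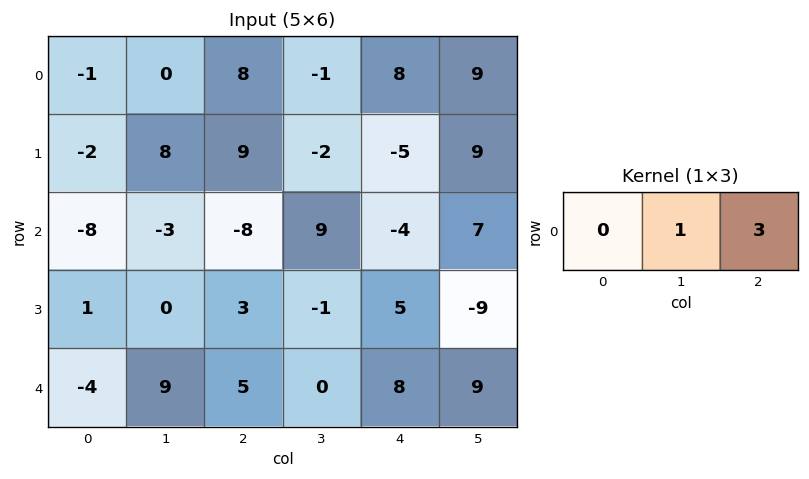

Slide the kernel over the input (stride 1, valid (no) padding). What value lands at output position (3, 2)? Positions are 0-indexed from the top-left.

14

The receptive field on the input at this output position is [3 -1 5]. Elementwise product with the kernel and sum: -1·1 + 5·3.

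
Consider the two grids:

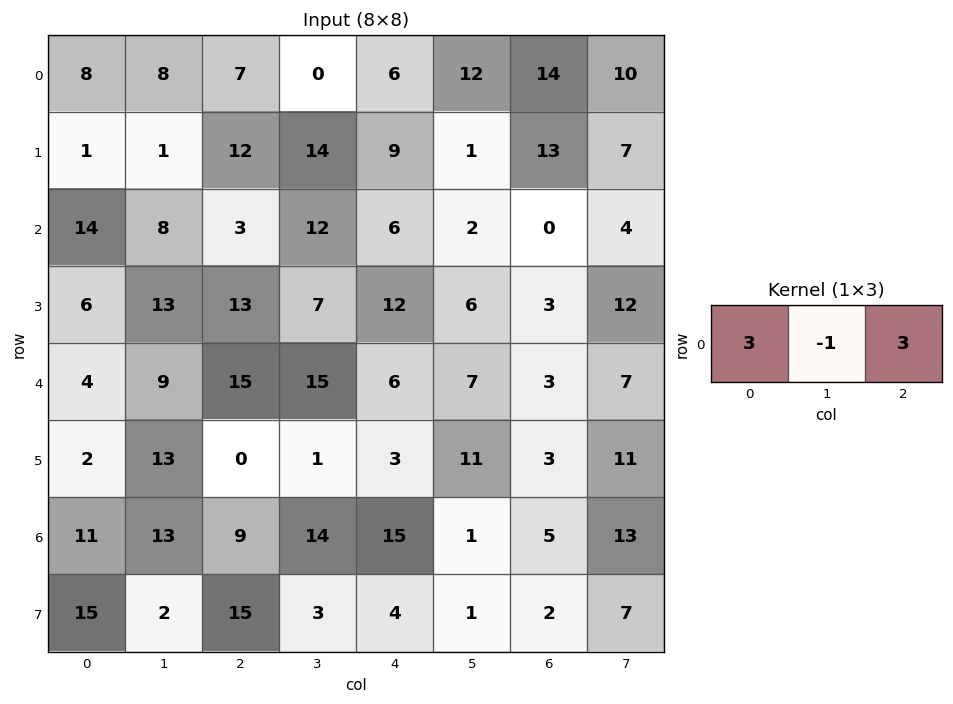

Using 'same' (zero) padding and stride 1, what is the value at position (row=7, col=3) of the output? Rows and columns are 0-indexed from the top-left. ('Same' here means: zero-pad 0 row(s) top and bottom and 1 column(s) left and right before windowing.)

54

The receptive field on the zero-padded input at this output position is [15 3 4]. Elementwise product with the kernel and sum: 15·3 + 3·-1 + 4·3.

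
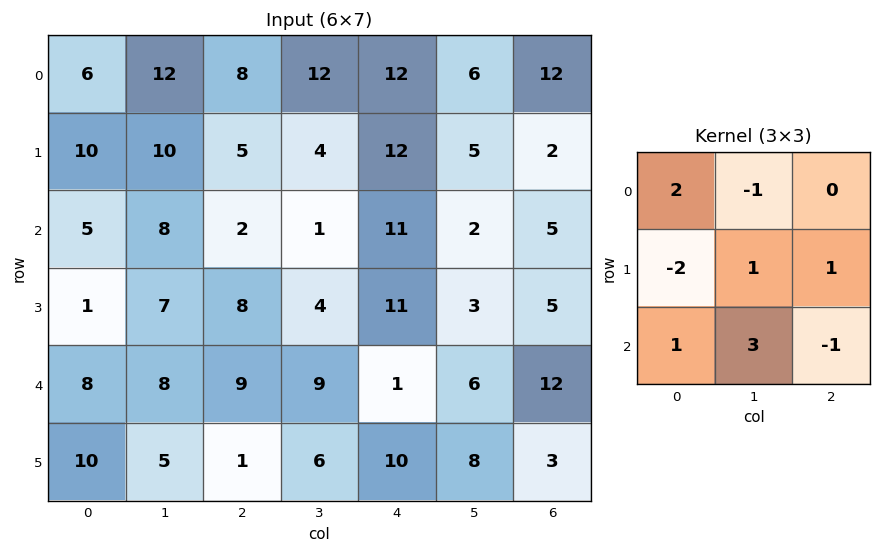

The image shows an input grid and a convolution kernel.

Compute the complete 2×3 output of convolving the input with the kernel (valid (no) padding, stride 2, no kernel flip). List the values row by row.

22 4 13
38 37 13

Output[0,0]: The receptive field on the input at this output position is [6 12 8 / 10 10 5 / 5 8 2]. Elementwise product with the kernel and sum: 6·2 + 12·-1 + 10·-2 + 10·1 + 5·1 + 5·1 + 8·3 + 2·-1.
Output[0,1]: The receptive field on the input at this output position is [8 12 12 / 5 4 12 / 2 1 11]. Elementwise product with the kernel and sum: 8·2 + 12·-1 + 5·-2 + 4·1 + 12·1 + 2·1 + 1·3 + 11·-1.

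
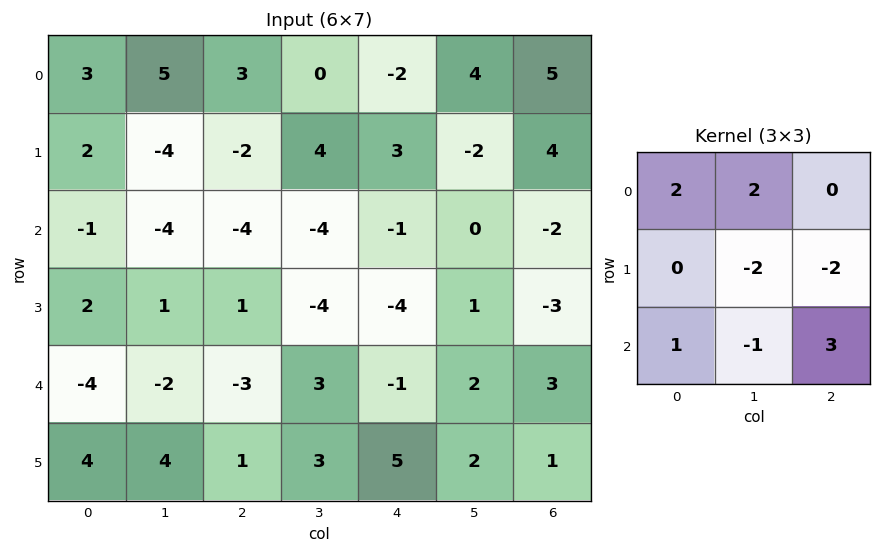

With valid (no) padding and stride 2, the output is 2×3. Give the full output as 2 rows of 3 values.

Output[0,0]: The receptive field on the input at this output position is [3 5 3 / 2 -4 -2 / -1 -4 -4]. Elementwise product with the kernel and sum: 3·2 + 5·2 + -4·-2 + -2·-2 + -1·1 + -4·-1 + -4·3.

19 -11 -7
-25 -9 8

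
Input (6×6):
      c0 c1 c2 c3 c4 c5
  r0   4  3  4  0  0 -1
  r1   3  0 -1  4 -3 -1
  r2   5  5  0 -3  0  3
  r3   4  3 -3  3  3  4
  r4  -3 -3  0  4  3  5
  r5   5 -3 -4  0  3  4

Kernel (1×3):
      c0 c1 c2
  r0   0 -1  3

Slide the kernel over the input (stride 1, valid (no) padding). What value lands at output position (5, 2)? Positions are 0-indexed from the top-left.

The receptive field on the input at this output position is [-4 0 3]. Elementwise product with the kernel and sum: 0·-1 + 3·3.

9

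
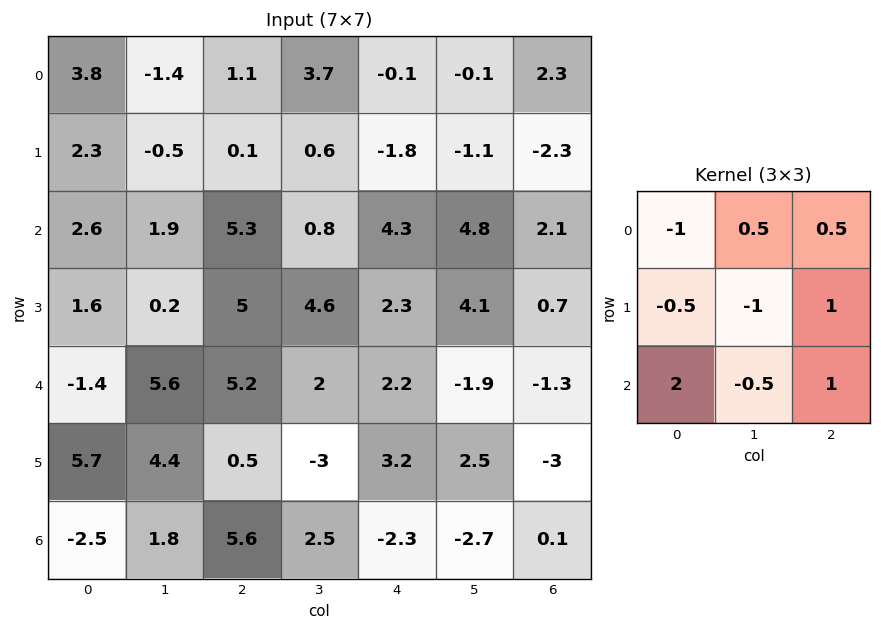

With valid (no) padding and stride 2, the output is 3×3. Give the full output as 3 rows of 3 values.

5.05 12.75 9.2
4.6 4.05 -1.35
-0.25 10.5 -14.05

Output[0,0]: The receptive field on the input at this output position is [3.8 -1.4 1.1 / 2.3 -0.5 0.1 / 2.6 1.9 5.3]. Elementwise product with the kernel and sum: 3.8·-1 + -1.4·0.5 + 1.1·0.5 + 2.3·-0.5 + -0.5·-1 + 0.1·1 + 2.6·2 + 1.9·-0.5 + 5.3·1.
Output[0,1]: The receptive field on the input at this output position is [1.1 3.7 -0.1 / 0.1 0.6 -1.8 / 5.3 0.8 4.3]. Elementwise product with the kernel and sum: 1.1·-1 + 3.7·0.5 + -0.1·0.5 + 0.1·-0.5 + 0.6·-1 + -1.8·1 + 5.3·2 + 0.8·-0.5 + 4.3·1.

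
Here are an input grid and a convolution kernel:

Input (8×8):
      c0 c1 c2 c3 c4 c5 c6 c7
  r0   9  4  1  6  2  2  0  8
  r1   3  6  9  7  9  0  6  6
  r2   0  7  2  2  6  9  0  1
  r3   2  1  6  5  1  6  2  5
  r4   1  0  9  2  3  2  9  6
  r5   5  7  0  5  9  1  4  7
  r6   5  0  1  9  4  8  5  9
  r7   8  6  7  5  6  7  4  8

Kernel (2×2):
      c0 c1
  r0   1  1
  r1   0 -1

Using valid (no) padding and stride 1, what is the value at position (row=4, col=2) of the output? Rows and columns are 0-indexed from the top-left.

The receptive field on the input at this output position is [9 2 / 0 5]. Elementwise product with the kernel and sum: 9·1 + 2·1 + 5·-1.

6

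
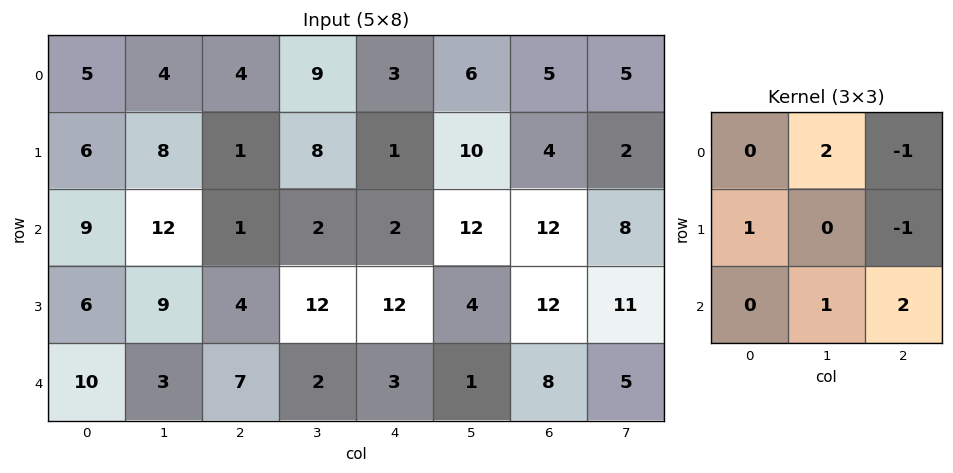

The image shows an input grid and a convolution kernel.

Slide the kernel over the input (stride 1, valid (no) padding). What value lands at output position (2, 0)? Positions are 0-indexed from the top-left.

The receptive field on the input at this output position is [9 12 1 / 6 9 4 / 10 3 7]. Elementwise product with the kernel and sum: 12·2 + 1·-1 + 6·1 + 4·-1 + 3·1 + 7·2.

42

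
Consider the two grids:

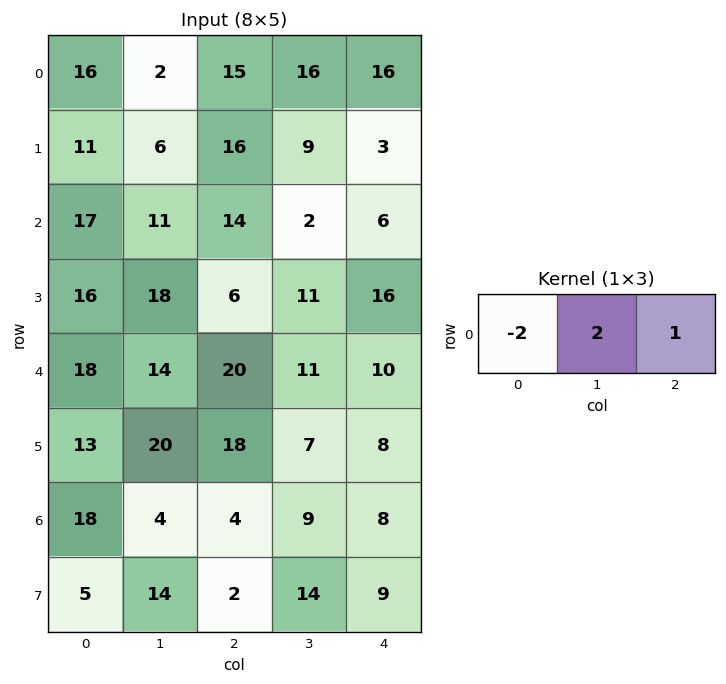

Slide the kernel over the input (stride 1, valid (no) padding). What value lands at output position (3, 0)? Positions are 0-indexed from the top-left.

10

The receptive field on the input at this output position is [16 18 6]. Elementwise product with the kernel and sum: 16·-2 + 18·2 + 6·1.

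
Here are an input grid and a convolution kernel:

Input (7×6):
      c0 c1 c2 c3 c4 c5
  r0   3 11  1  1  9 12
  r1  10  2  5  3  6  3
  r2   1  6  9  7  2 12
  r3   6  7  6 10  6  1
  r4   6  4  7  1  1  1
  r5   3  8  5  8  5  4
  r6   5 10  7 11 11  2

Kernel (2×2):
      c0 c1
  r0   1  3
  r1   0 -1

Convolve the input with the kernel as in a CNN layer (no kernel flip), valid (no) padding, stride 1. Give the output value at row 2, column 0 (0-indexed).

The receptive field on the input at this output position is [1 6 / 6 7]. Elementwise product with the kernel and sum: 1·1 + 6·3 + 7·-1.

12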